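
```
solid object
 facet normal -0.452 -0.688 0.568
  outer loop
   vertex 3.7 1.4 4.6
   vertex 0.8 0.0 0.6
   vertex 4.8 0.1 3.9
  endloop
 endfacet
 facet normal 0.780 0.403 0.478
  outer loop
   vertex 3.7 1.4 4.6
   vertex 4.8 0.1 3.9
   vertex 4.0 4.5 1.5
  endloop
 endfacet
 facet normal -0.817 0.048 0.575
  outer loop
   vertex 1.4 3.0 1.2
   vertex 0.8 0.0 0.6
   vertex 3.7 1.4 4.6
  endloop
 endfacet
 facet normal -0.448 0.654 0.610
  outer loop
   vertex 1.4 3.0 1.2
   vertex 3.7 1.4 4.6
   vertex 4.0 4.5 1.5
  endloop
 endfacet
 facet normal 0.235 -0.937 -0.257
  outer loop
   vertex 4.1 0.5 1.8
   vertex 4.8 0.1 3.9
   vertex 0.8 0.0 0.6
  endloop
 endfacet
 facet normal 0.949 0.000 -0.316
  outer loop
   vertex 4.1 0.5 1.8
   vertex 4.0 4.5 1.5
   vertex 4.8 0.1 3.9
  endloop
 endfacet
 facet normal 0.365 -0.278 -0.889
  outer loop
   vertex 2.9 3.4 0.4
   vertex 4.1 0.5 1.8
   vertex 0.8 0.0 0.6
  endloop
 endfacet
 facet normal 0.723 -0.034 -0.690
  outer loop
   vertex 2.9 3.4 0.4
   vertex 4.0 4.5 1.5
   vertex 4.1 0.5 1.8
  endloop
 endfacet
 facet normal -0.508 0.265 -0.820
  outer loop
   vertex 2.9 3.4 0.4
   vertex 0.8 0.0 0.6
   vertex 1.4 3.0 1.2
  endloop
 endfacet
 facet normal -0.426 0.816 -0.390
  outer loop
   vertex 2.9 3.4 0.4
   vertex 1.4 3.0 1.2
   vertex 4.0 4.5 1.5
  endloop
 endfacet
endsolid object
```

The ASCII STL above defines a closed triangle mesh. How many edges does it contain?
15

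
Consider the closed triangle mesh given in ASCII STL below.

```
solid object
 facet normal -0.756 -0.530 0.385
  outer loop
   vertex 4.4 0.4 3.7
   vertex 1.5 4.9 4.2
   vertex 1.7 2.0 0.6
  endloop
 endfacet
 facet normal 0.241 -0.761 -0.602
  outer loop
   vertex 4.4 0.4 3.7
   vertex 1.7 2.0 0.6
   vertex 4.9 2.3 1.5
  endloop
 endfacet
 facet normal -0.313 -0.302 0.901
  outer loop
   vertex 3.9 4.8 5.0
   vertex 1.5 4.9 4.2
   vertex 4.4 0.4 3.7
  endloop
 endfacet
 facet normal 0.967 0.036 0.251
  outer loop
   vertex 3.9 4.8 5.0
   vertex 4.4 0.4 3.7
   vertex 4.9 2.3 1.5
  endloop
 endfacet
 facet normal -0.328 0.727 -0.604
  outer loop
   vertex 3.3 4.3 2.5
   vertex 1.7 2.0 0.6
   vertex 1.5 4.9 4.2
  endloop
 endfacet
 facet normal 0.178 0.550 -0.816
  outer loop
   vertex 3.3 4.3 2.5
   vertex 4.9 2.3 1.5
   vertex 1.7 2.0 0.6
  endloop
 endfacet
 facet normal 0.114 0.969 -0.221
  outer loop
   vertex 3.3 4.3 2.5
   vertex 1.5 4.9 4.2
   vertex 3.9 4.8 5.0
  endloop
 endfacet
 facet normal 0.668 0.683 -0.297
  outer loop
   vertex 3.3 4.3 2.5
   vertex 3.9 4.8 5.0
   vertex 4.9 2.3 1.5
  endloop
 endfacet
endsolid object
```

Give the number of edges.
12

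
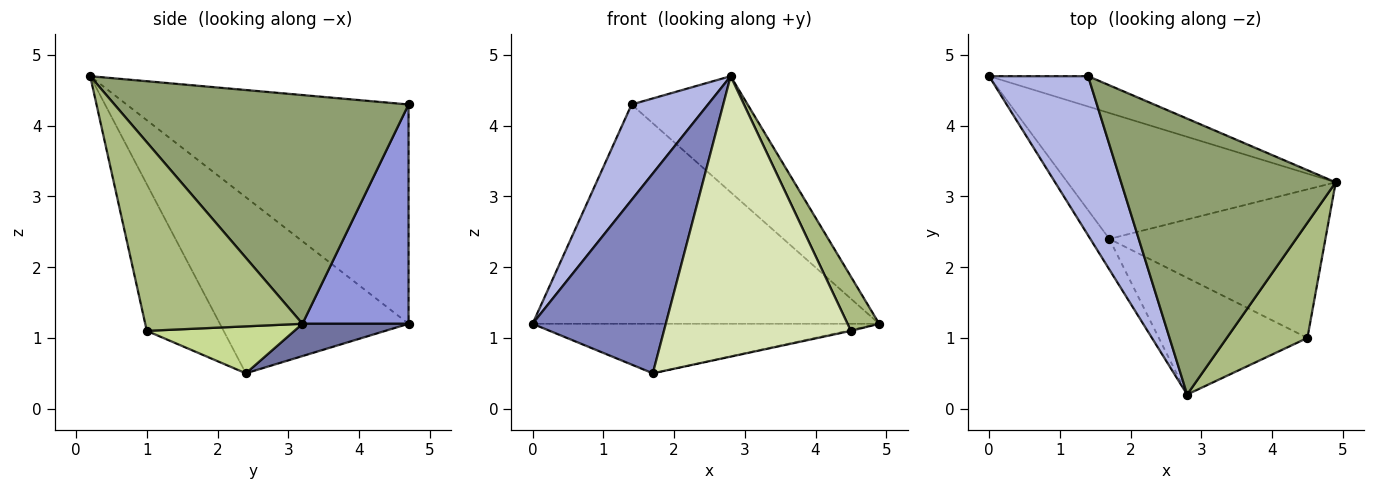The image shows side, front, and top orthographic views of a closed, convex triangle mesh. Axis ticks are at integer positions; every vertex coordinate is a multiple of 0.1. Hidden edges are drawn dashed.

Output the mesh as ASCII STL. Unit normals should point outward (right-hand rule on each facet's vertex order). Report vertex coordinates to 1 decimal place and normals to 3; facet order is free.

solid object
 facet normal 0.111 0.364 -0.925
  outer loop
   vertex 1.7 2.4 0.5
   vertex 0.0 4.7 1.2
   vertex 4.9 3.2 1.2
  endloop
 endfacet
 facet normal -0.814 -0.575 -0.088
  outer loop
   vertex 1.7 2.4 0.5
   vertex 2.8 0.2 4.7
   vertex 0.0 4.7 1.2
  endloop
 endfacet
 facet normal 0.290 0.948 -0.131
  outer loop
   vertex 1.4 4.7 4.3
   vertex 4.9 3.2 1.2
   vertex 0.0 4.7 1.2
  endloop
 endfacet
 facet normal -0.885 -0.240 0.400
  outer loop
   vertex 1.4 4.7 4.3
   vertex 0.0 4.7 1.2
   vertex 2.8 0.2 4.7
  endloop
 endfacet
 facet normal 0.701 0.276 0.658
  outer loop
   vertex 1.4 4.7 4.3
   vertex 2.8 0.2 4.7
   vertex 4.9 3.2 1.2
  endloop
 endfacet
 facet normal 0.904 -0.182 0.387
  outer loop
   vertex 4.5 1.0 1.1
   vertex 4.9 3.2 1.2
   vertex 2.8 0.2 4.7
  endloop
 endfacet
 facet normal 0.212 0.006 -0.977
  outer loop
   vertex 4.5 1.0 1.1
   vertex 1.7 2.4 0.5
   vertex 4.9 3.2 1.2
  endloop
 endfacet
 facet normal -0.355 -0.863 -0.359
  outer loop
   vertex 4.5 1.0 1.1
   vertex 2.8 0.2 4.7
   vertex 1.7 2.4 0.5
  endloop
 endfacet
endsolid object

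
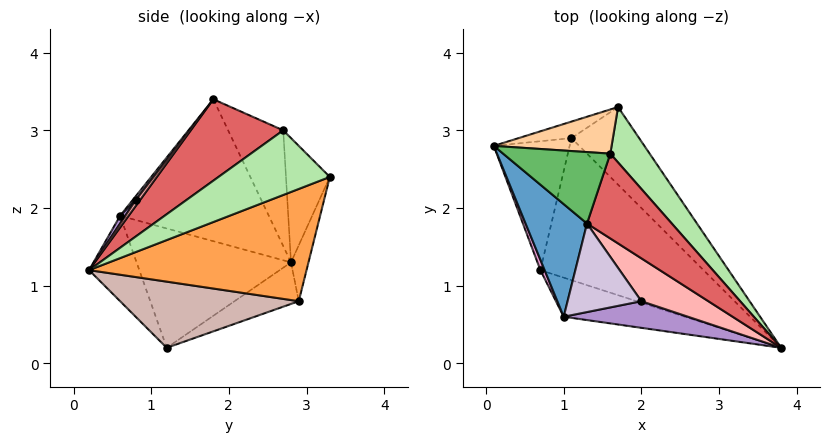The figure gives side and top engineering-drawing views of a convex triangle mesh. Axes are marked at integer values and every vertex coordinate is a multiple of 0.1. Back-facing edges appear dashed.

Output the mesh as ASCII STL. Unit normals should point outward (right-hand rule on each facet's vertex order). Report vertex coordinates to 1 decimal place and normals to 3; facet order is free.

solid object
 facet normal -0.887 -0.258 0.384
  outer loop
   vertex 1.0 0.6 1.9
   vertex 1.3 1.8 3.4
   vertex 0.1 2.8 1.3
  endloop
 endfacet
 facet normal -0.183 0.968 -0.173
  outer loop
   vertex 1.1 2.9 0.8
   vertex 0.1 2.8 1.3
   vertex 1.7 3.3 2.4
  endloop
 endfacet
 facet normal 0.675 0.615 -0.407
  outer loop
   vertex 1.1 2.9 0.8
   vertex 1.7 3.3 2.4
   vertex 3.8 0.2 1.2
  endloop
 endfacet
 facet normal -0.564 0.629 0.535
  outer loop
   vertex 1.6 2.7 3.0
   vertex 1.7 3.3 2.4
   vertex 0.1 2.8 1.3
  endloop
 endfacet
 facet normal -0.644 0.480 0.596
  outer loop
   vertex 1.6 2.7 3.0
   vertex 0.1 2.8 1.3
   vertex 1.3 1.8 3.4
  endloop
 endfacet
 facet normal 0.799 0.353 0.486
  outer loop
   vertex 1.6 2.7 3.0
   vertex 3.8 0.2 1.2
   vertex 1.7 3.3 2.4
  endloop
 endfacet
 facet normal 0.690 0.089 0.719
  outer loop
   vertex 1.6 2.7 3.0
   vertex 1.3 1.8 3.4
   vertex 3.8 0.2 1.2
  endloop
 endfacet
 facet normal 0.055 -0.777 0.627
  outer loop
   vertex 2.0 0.8 2.1
   vertex 3.8 0.2 1.2
   vertex 1.3 1.8 3.4
  endloop
 endfacet
 facet normal 0.038 -0.795 0.606
  outer loop
   vertex 2.0 0.8 2.1
   vertex 1.0 0.6 1.9
   vertex 3.8 0.2 1.2
  endloop
 endfacet
 facet normal 0.033 -0.784 0.620
  outer loop
   vertex 2.0 0.8 2.1
   vertex 1.3 1.8 3.4
   vertex 1.0 0.6 1.9
  endloop
 endfacet
 facet normal -0.207 -0.934 -0.293
  outer loop
   vertex 0.7 1.2 0.2
   vertex 3.8 0.2 1.2
   vertex 1.0 0.6 1.9
  endloop
 endfacet
 facet normal 0.366 0.232 -0.901
  outer loop
   vertex 0.7 1.2 0.2
   vertex 1.1 2.9 0.8
   vertex 3.8 0.2 1.2
  endloop
 endfacet
 facet normal -0.928 -0.371 0.033
  outer loop
   vertex 0.7 1.2 0.2
   vertex 1.0 0.6 1.9
   vertex 0.1 2.8 1.3
  endloop
 endfacet
 facet normal -0.443 0.389 -0.808
  outer loop
   vertex 0.7 1.2 0.2
   vertex 0.1 2.8 1.3
   vertex 1.1 2.9 0.8
  endloop
 endfacet
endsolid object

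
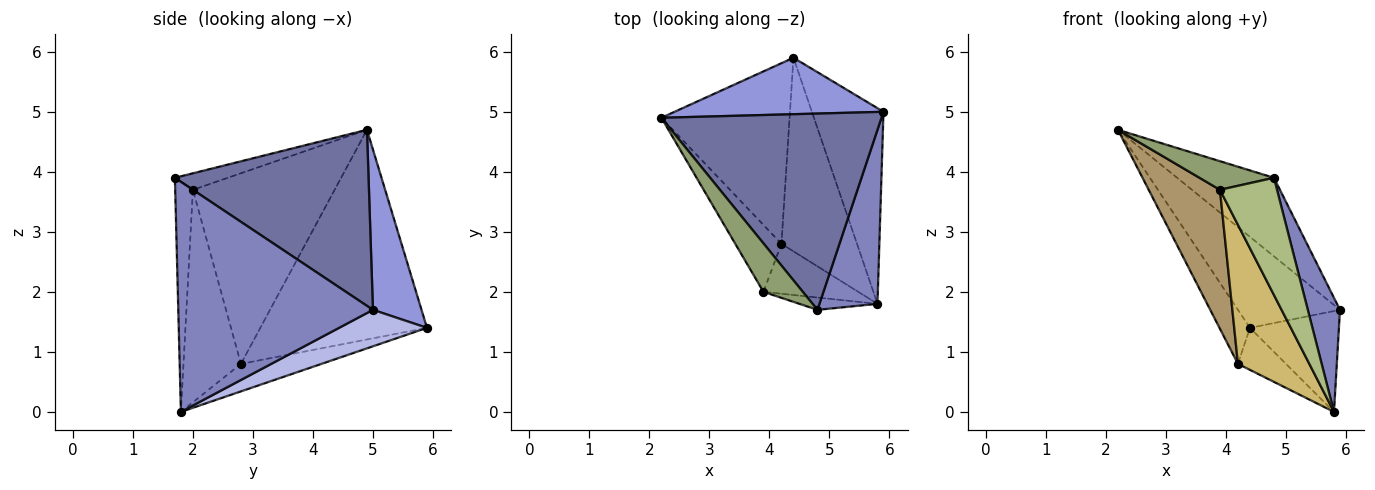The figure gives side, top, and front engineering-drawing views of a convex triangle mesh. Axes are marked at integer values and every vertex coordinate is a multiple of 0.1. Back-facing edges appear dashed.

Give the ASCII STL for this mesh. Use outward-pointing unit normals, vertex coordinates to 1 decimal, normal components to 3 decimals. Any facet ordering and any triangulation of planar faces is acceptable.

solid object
 facet normal 0.596 0.298 0.745
  outer loop
   vertex 4.8 1.7 3.9
   vertex 5.9 5.0 1.7
   vertex 2.2 4.9 4.7
  endloop
 endfacet
 facet normal 0.957 -0.158 0.241
  outer loop
   vertex 5.8 1.8 0.0
   vertex 5.9 5.0 1.7
   vertex 4.8 1.7 3.9
  endloop
 endfacet
 facet normal 0.375 0.788 0.489
  outer loop
   vertex 4.4 5.9 1.4
   vertex 2.2 4.9 4.7
   vertex 5.9 5.0 1.7
  endloop
 endfacet
 facet normal 0.412 0.417 -0.810
  outer loop
   vertex 4.4 5.9 1.4
   vertex 5.9 5.0 1.7
   vertex 5.8 1.8 0.0
  endloop
 endfacet
 facet normal -0.339 -0.478 0.810
  outer loop
   vertex 3.9 2.0 3.7
   vertex 4.8 1.7 3.9
   vertex 2.2 4.9 4.7
  endloop
 endfacet
 facet normal -0.295 -0.950 -0.100
  outer loop
   vertex 3.9 2.0 3.7
   vertex 5.8 1.8 0.0
   vertex 4.8 1.7 3.9
  endloop
 endfacet
 facet normal -0.843 0.154 -0.515
  outer loop
   vertex 4.2 2.8 0.8
   vertex 2.2 4.9 4.7
   vertex 4.4 5.9 1.4
  endloop
 endfacet
 facet normal -0.335 0.200 -0.921
  outer loop
   vertex 4.2 2.8 0.8
   vertex 4.4 5.9 1.4
   vertex 5.8 1.8 0.0
  endloop
 endfacet
 facet normal -0.873 -0.439 -0.211
  outer loop
   vertex 4.2 2.8 0.8
   vertex 3.9 2.0 3.7
   vertex 2.2 4.9 4.7
  endloop
 endfacet
 facet normal -0.604 -0.750 -0.269
  outer loop
   vertex 4.2 2.8 0.8
   vertex 5.8 1.8 0.0
   vertex 3.9 2.0 3.7
  endloop
 endfacet
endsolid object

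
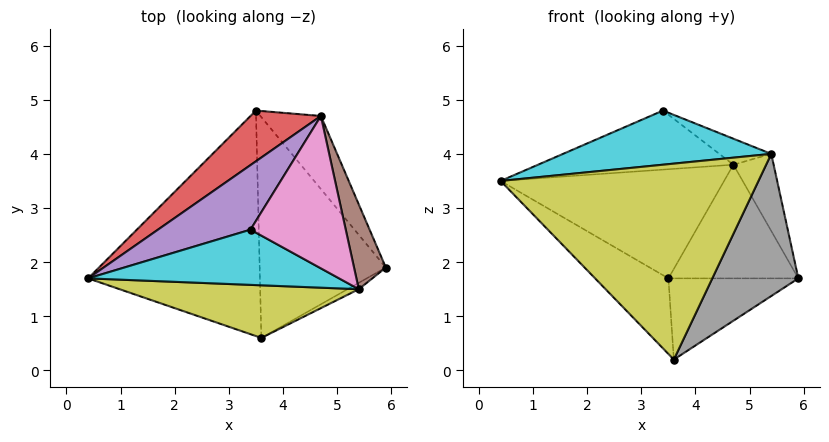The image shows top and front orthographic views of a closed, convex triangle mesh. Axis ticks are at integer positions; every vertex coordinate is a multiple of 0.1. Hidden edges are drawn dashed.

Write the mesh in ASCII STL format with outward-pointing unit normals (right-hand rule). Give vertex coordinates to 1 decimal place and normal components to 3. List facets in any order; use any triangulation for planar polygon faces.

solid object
 facet normal -0.656 0.240 -0.716
  outer loop
   vertex 3.6 0.6 0.2
   vertex 0.4 1.7 3.5
   vertex 3.5 4.8 1.7
  endloop
 endfacet
 facet normal 0.385 0.319 -0.866
  outer loop
   vertex 3.6 0.6 0.2
   vertex 3.5 4.8 1.7
   vertex 5.9 1.9 1.7
  endloop
 endfacet
 facet normal 0.713 0.590 -0.379
  outer loop
   vertex 4.7 4.7 3.8
   vertex 5.9 1.9 1.7
   vertex 3.5 4.8 1.7
  endloop
 endfacet
 facet normal -0.552 0.756 0.351
  outer loop
   vertex 4.7 4.7 3.8
   vertex 3.5 4.8 1.7
   vertex 0.4 1.7 3.5
  endloop
 endfacet
 facet normal -0.463 0.598 0.654
  outer loop
   vertex 4.7 4.7 3.8
   vertex 0.4 1.7 3.5
   vertex 3.4 2.6 4.8
  endloop
 endfacet
 facet normal 0.944 0.222 0.244
  outer loop
   vertex 5.4 1.5 4.0
   vertex 5.9 1.9 1.7
   vertex 4.7 4.7 3.8
  endloop
 endfacet
 facet normal 0.438 0.151 0.886
  outer loop
   vertex 5.4 1.5 4.0
   vertex 4.7 4.7 3.8
   vertex 3.4 2.6 4.8
  endloop
 endfacet
 facet normal 0.511 -0.859 -0.038
  outer loop
   vertex 5.4 1.5 4.0
   vertex 3.6 0.6 0.2
   vertex 5.9 1.9 1.7
  endloop
 endfacet
 facet normal -0.064 -0.964 0.259
  outer loop
   vertex 5.4 1.5 4.0
   vertex 0.4 1.7 3.5
   vertex 3.6 0.6 0.2
  endloop
 endfacet
 facet normal -0.099 -0.697 0.711
  outer loop
   vertex 5.4 1.5 4.0
   vertex 3.4 2.6 4.8
   vertex 0.4 1.7 3.5
  endloop
 endfacet
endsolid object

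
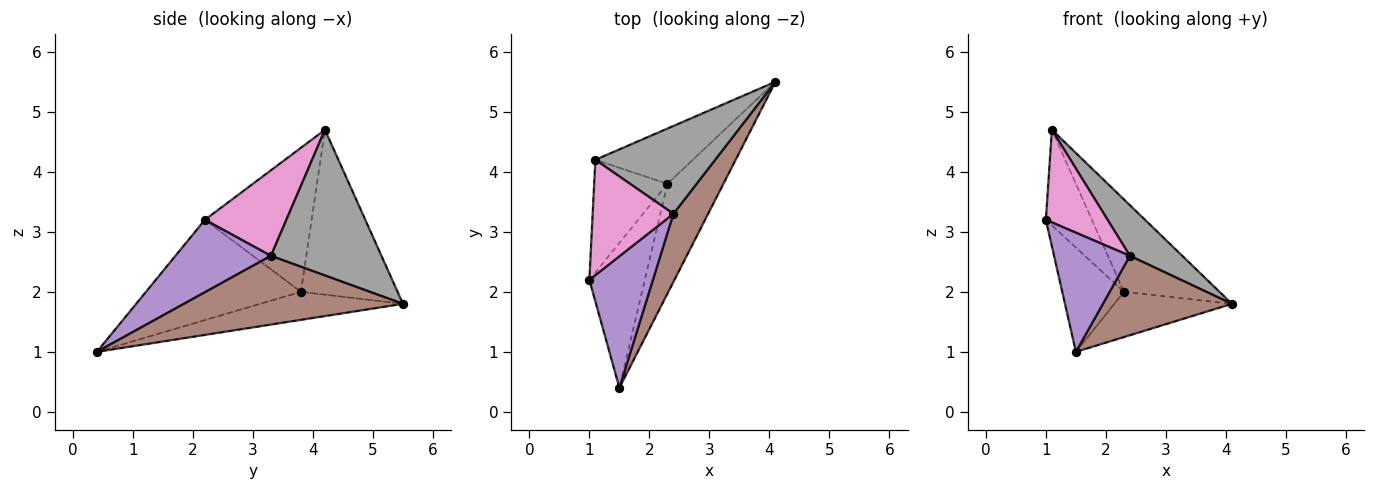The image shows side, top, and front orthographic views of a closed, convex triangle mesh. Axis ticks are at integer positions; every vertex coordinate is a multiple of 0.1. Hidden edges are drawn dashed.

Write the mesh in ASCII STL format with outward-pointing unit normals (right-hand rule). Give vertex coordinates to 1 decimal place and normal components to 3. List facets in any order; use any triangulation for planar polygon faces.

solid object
 facet normal -0.826 0.329 -0.457
  outer loop
   vertex 2.3 3.8 2.0
   vertex 1.5 0.4 1.0
   vertex 1.0 2.2 3.2
  endloop
 endfacet
 facet normal -0.832 0.359 -0.423
  outer loop
   vertex 2.3 3.8 2.0
   vertex 1.0 2.2 3.2
   vertex 1.1 4.2 4.7
  endloop
 endfacet
 facet normal -0.420 0.346 -0.839
  outer loop
   vertex 2.3 3.8 2.0
   vertex 4.1 5.5 1.8
   vertex 1.5 0.4 1.0
  endloop
 endfacet
 facet normal -0.655 0.648 -0.387
  outer loop
   vertex 2.3 3.8 2.0
   vertex 1.1 4.2 4.7
   vertex 4.1 5.5 1.8
  endloop
 endfacet
 facet normal 0.645 -0.513 0.566
  outer loop
   vertex 2.4 3.3 2.6
   vertex 1.0 2.2 3.2
   vertex 1.5 0.4 1.0
  endloop
 endfacet
 facet normal 0.790 -0.465 0.399
  outer loop
   vertex 2.4 3.3 2.6
   vertex 1.5 0.4 1.0
   vertex 4.1 5.5 1.8
  endloop
 endfacet
 facet normal 0.637 -0.483 0.601
  outer loop
   vertex 2.4 3.3 2.6
   vertex 1.1 4.2 4.7
   vertex 1.0 2.2 3.2
  endloop
 endfacet
 facet normal 0.725 -0.344 0.596
  outer loop
   vertex 2.4 3.3 2.6
   vertex 4.1 5.5 1.8
   vertex 1.1 4.2 4.7
  endloop
 endfacet
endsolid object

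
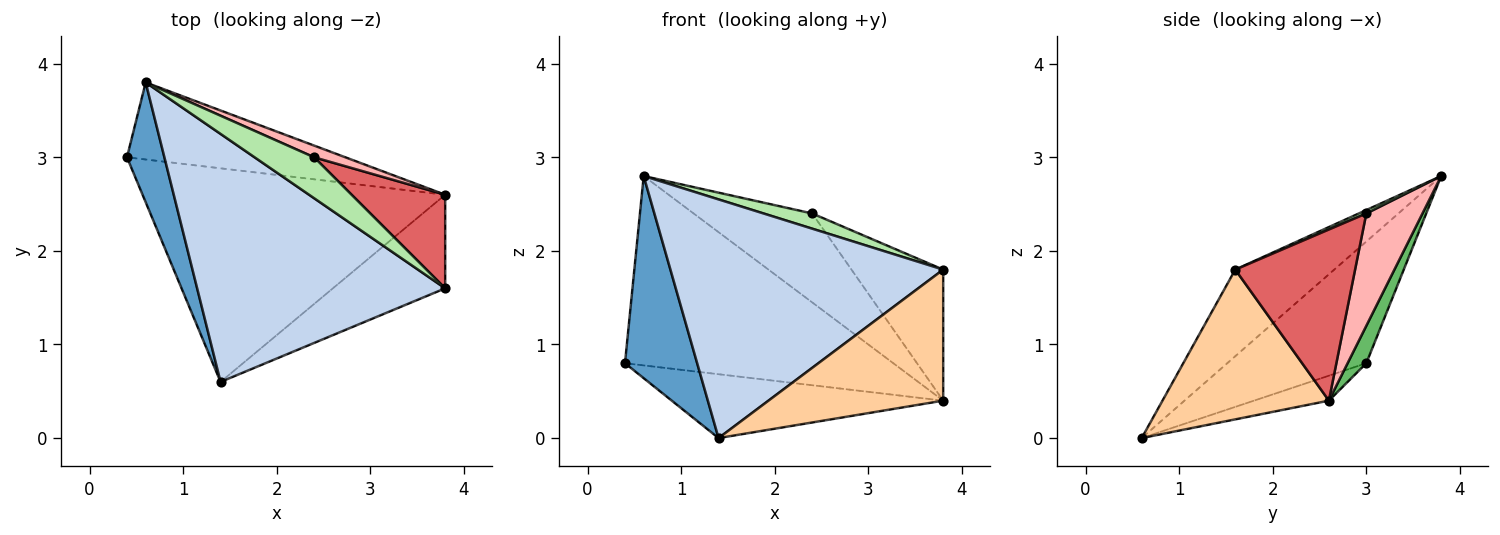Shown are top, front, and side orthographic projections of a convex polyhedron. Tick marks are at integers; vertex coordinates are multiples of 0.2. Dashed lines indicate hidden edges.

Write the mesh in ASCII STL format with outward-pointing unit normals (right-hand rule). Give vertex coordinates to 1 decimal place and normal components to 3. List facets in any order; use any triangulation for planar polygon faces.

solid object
 facet normal -0.856 -0.445 0.263
  outer loop
   vertex 0.6 3.8 2.8
   vertex 0.4 3.0 0.8
   vertex 1.4 0.6 0.0
  endloop
 endfacet
 facet normal -0.244 -0.672 0.699
  outer loop
   vertex 0.6 3.8 2.8
   vertex 1.4 0.6 0.0
   vertex 3.8 1.6 1.8
  endloop
 endfacet
 facet normal -0.079 0.286 -0.955
  outer loop
   vertex 3.8 2.6 0.4
   vertex 1.4 0.6 0.0
   vertex 0.4 3.0 0.8
  endloop
 endfacet
 facet normal 0.613 -0.643 -0.459
  outer loop
   vertex 3.8 2.6 0.4
   vertex 3.8 1.6 1.8
   vertex 1.4 0.6 0.0
  endloop
 endfacet
 facet normal 0.064 0.924 -0.376
  outer loop
   vertex 3.8 2.6 0.4
   vertex 0.4 3.0 0.8
   vertex 0.6 3.8 2.8
  endloop
 endfacet
 facet normal 0.053 -0.348 0.936
  outer loop
   vertex 2.4 3.0 2.4
   vertex 0.6 3.8 2.8
   vertex 3.8 1.6 1.8
  endloop
 endfacet
 facet normal 0.728 0.558 0.398
  outer loop
   vertex 2.4 3.0 2.4
   vertex 3.8 1.6 1.8
   vertex 3.8 2.6 0.4
  endloop
 endfacet
 facet normal 0.425 0.897 0.118
  outer loop
   vertex 2.4 3.0 2.4
   vertex 3.8 2.6 0.4
   vertex 0.6 3.8 2.8
  endloop
 endfacet
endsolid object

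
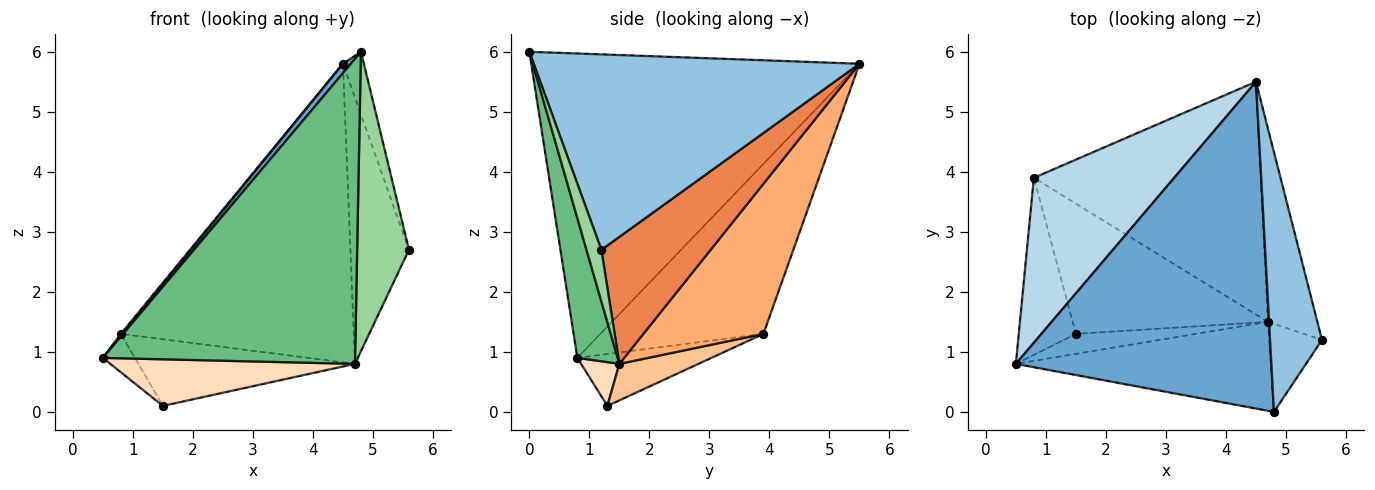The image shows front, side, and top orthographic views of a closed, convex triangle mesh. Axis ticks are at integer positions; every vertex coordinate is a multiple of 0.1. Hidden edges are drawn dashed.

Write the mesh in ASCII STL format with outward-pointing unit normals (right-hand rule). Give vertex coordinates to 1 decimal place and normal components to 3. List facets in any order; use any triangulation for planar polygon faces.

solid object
 facet normal -0.766 -0.018 0.643
  outer loop
   vertex 4.8 0.0 6.0
   vertex 4.5 5.5 5.8
   vertex 0.5 0.8 0.9
  endloop
 endfacet
 facet normal 0.965 0.062 0.256
  outer loop
   vertex 4.8 0.0 6.0
   vertex 5.6 1.2 2.7
   vertex 4.5 5.5 5.8
  endloop
 endfacet
 facet normal -0.771 -0.008 0.637
  outer loop
   vertex 0.8 3.9 1.3
   vertex 0.5 0.8 0.9
   vertex 4.5 5.5 5.8
  endloop
 endfacet
 facet normal -0.664 0.159 -0.731
  outer loop
   vertex 1.5 1.3 0.1
   vertex 0.5 0.8 0.9
   vertex 0.8 3.9 1.3
  endloop
 endfacet
 facet normal 0.834 0.447 -0.324
  outer loop
   vertex 4.7 1.5 0.8
   vertex 4.5 5.5 5.8
   vertex 5.6 1.2 2.7
  endloop
 endfacet
 facet normal 0.377 0.731 -0.569
  outer loop
   vertex 4.7 1.5 0.8
   vertex 0.8 3.9 1.3
   vertex 4.5 5.5 5.8
  endloop
 endfacet
 facet normal 0.164 0.449 -0.878
  outer loop
   vertex 4.7 1.5 0.8
   vertex 1.5 1.3 0.1
   vertex 0.8 3.9 1.3
  endloop
 endfacet
 facet normal 0.142 -0.910 -0.391
  outer loop
   vertex 4.7 1.5 0.8
   vertex 0.5 0.8 0.9
   vertex 1.5 1.3 0.1
  endloop
 endfacet
 facet normal 0.152 -0.949 -0.277
  outer loop
   vertex 4.7 1.5 0.8
   vertex 4.8 0.0 6.0
   vertex 0.5 0.8 0.9
  endloop
 endfacet
 facet normal 0.266 -0.925 -0.272
  outer loop
   vertex 4.7 1.5 0.8
   vertex 5.6 1.2 2.7
   vertex 4.8 0.0 6.0
  endloop
 endfacet
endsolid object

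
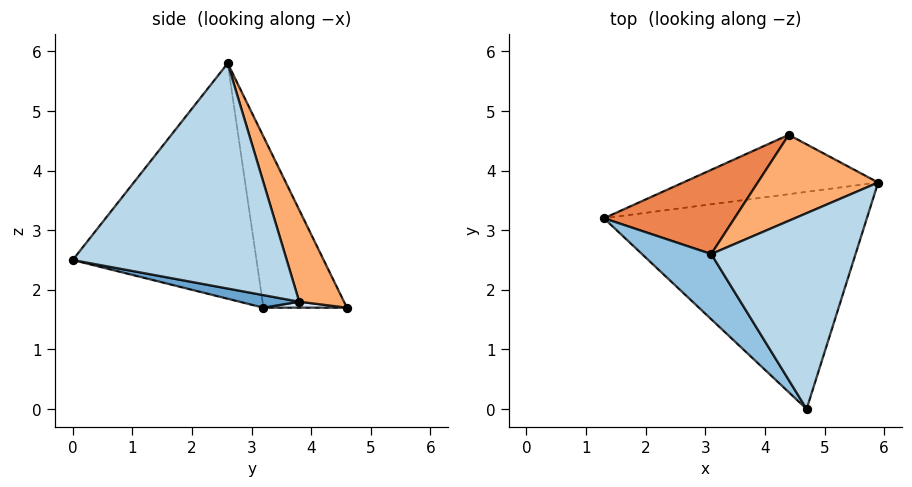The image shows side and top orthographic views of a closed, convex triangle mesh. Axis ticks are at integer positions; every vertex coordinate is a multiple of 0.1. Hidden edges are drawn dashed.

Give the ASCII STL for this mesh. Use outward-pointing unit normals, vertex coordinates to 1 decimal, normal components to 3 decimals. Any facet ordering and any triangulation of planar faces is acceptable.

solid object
 facet normal 0.047 -0.195 -0.980
  outer loop
   vertex 4.7 0.0 2.5
   vertex 1.3 3.2 1.7
   vertex 5.9 3.8 1.8
  endloop
 endfacet
 facet normal -0.696 -0.688 0.205
  outer loop
   vertex 3.1 2.6 5.8
   vertex 1.3 3.2 1.7
   vertex 4.7 0.0 2.5
  endloop
 endfacet
 facet normal 0.831 -0.164 0.532
  outer loop
   vertex 3.1 2.6 5.8
   vertex 4.7 0.0 2.5
   vertex 5.9 3.8 1.8
  endloop
 endfacet
 facet normal 0.030 -0.067 -0.997
  outer loop
   vertex 4.4 4.6 1.7
   vertex 5.9 3.8 1.8
   vertex 1.3 3.2 1.7
  endloop
 endfacet
 facet normal -0.393 0.869 0.300
  outer loop
   vertex 4.4 4.6 1.7
   vertex 1.3 3.2 1.7
   vertex 3.1 2.6 5.8
  endloop
 endfacet
 facet normal 0.381 0.777 0.500
  outer loop
   vertex 4.4 4.6 1.7
   vertex 3.1 2.6 5.8
   vertex 5.9 3.8 1.8
  endloop
 endfacet
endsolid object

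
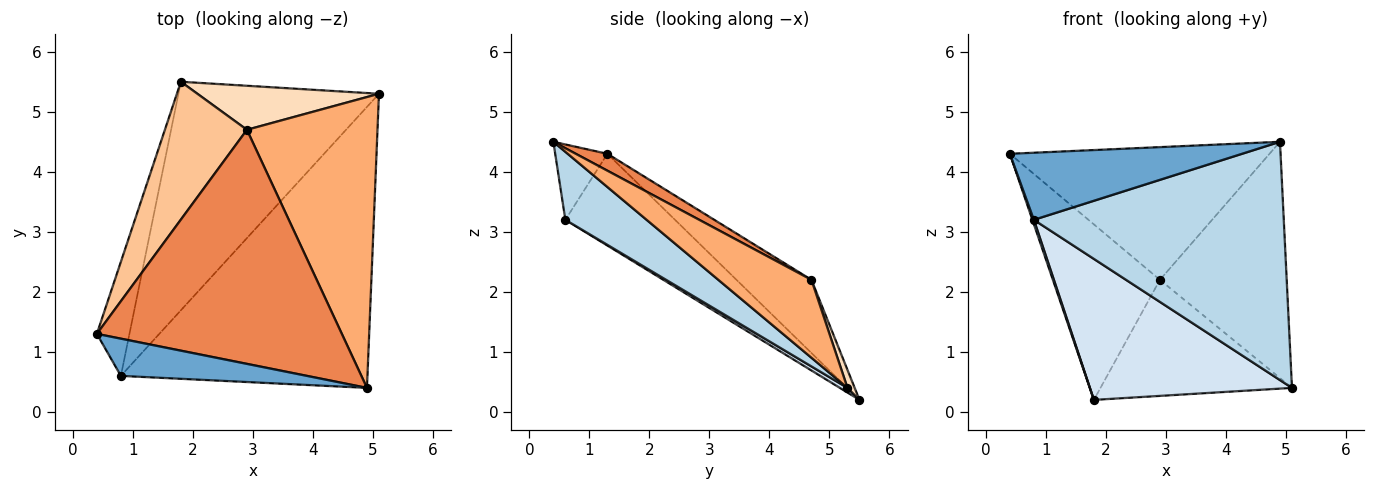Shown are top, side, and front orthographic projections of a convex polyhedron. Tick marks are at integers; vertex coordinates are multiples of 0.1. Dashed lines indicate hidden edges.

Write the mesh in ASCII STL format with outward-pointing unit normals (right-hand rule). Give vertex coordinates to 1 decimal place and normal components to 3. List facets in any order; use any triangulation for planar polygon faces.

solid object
 facet normal -0.193 -0.858 0.476
  outer loop
   vertex 0.8 0.6 3.2
   vertex 4.9 0.4 4.5
   vertex 0.4 1.3 4.3
  endloop
 endfacet
 facet normal -0.942 -0.013 -0.335
  outer loop
   vertex 0.8 0.6 3.2
   vertex 0.4 1.3 4.3
   vertex 1.8 5.5 0.2
  endloop
 endfacet
 facet normal 0.206 -0.633 -0.746
  outer loop
   vertex 0.8 0.6 3.2
   vertex 5.1 5.3 0.4
   vertex 4.9 0.4 4.5
  endloop
 endfacet
 facet normal 0.020 -0.525 -0.851
  outer loop
   vertex 0.8 0.6 3.2
   vertex 1.8 5.5 0.2
   vertex 5.1 5.3 0.4
  endloop
 endfacet
 facet normal 0.060 0.492 0.868
  outer loop
   vertex 2.9 4.7 2.2
   vertex 0.4 1.3 4.3
   vertex 4.9 0.4 4.5
  endloop
 endfacet
 facet normal 0.420 0.572 0.704
  outer loop
   vertex 2.9 4.7 2.2
   vertex 4.9 0.4 4.5
   vertex 5.1 5.3 0.4
  endloop
 endfacet
 facet normal -0.483 0.689 0.541
  outer loop
   vertex 2.9 4.7 2.2
   vertex 1.8 5.5 0.2
   vertex 0.4 1.3 4.3
  endloop
 endfacet
 facet normal 0.035 0.934 0.354
  outer loop
   vertex 2.9 4.7 2.2
   vertex 5.1 5.3 0.4
   vertex 1.8 5.5 0.2
  endloop
 endfacet
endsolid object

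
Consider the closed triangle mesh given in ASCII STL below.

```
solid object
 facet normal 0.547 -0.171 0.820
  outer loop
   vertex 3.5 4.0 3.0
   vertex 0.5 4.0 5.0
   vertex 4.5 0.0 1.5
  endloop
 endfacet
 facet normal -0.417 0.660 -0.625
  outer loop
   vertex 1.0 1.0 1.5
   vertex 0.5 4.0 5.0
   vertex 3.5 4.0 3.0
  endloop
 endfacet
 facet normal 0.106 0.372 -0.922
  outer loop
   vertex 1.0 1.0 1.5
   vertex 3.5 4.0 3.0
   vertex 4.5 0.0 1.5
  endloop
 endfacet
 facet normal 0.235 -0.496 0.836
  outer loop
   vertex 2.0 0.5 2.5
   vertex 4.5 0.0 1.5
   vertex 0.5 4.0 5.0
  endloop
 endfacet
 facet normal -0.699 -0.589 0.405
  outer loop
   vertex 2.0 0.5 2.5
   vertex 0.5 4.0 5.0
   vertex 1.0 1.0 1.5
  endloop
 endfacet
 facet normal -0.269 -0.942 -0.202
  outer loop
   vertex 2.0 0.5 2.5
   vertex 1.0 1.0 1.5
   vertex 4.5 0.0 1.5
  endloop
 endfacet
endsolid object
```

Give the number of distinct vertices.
5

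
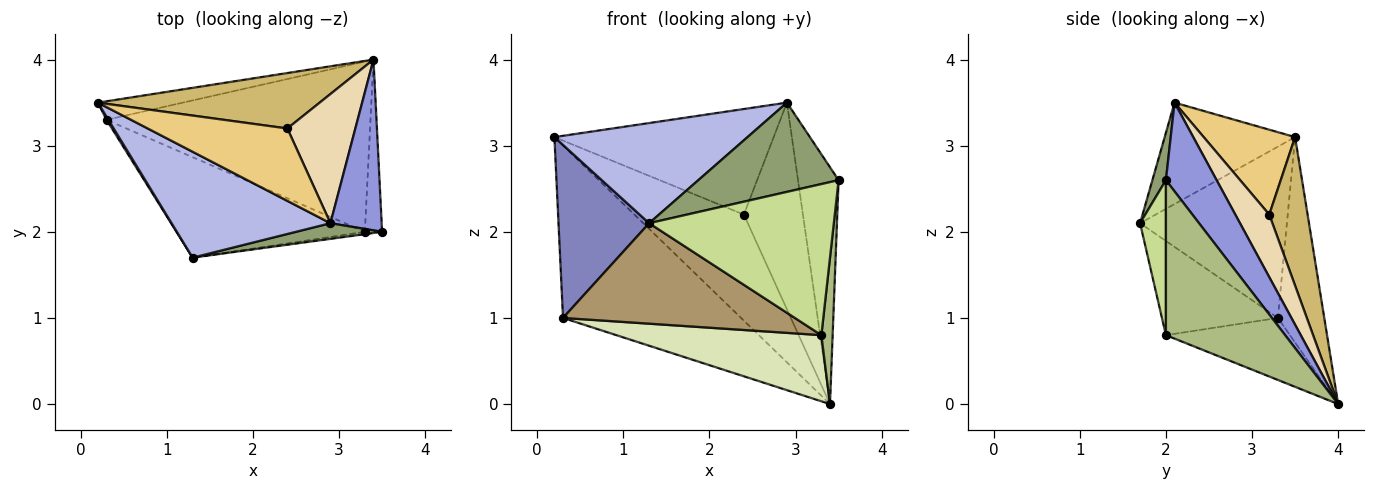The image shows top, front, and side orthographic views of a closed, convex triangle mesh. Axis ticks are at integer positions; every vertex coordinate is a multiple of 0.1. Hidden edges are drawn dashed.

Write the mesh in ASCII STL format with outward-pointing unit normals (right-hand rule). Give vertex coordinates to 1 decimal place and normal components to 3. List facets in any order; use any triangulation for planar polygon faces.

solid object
 facet normal -0.251 0.962 -0.104
  outer loop
   vertex 0.3 3.3 1.0
   vertex 0.2 3.5 3.1
   vertex 3.4 4.0 0.0
  endloop
 endfacet
 facet normal -0.851 -0.525 0.010
  outer loop
   vertex 0.3 3.3 1.0
   vertex 1.3 1.7 2.1
   vertex 0.2 3.5 3.1
  endloop
 endfacet
 facet normal 0.712 0.570 0.411
  outer loop
   vertex 2.9 2.1 3.5
   vertex 3.5 2.0 2.6
   vertex 3.4 4.0 0.0
  endloop
 endfacet
 facet normal -0.421 -0.623 0.659
  outer loop
   vertex 2.9 2.1 3.5
   vertex 0.2 3.5 3.1
   vertex 1.3 1.7 2.1
  endloop
 endfacet
 facet normal 0.095 -0.981 0.172
  outer loop
   vertex 2.9 2.1 3.5
   vertex 1.3 1.7 2.1
   vertex 3.5 2.0 2.6
  endloop
 endfacet
 facet normal 0.990 -0.093 -0.110
  outer loop
   vertex 3.3 2.0 0.8
   vertex 3.4 4.0 0.0
   vertex 3.5 2.0 2.6
  endloop
 endfacet
 facet normal 0.139 -0.990 -0.015
  outer loop
   vertex 3.3 2.0 0.8
   vertex 3.5 2.0 2.6
   vertex 1.3 1.7 2.1
  endloop
 endfacet
 facet normal -0.214 -0.354 -0.911
  outer loop
   vertex 3.3 2.0 0.8
   vertex 0.3 3.3 1.0
   vertex 3.4 4.0 0.0
  endloop
 endfacet
 facet normal -0.333 -0.667 -0.667
  outer loop
   vertex 3.3 2.0 0.8
   vertex 1.3 1.7 2.1
   vertex 0.3 3.3 1.0
  endloop
 endfacet
 facet normal 0.296 0.846 0.443
  outer loop
   vertex 2.4 3.2 2.2
   vertex 3.4 4.0 0.0
   vertex 0.2 3.5 3.1
  endloop
 endfacet
 facet normal 0.325 0.780 0.535
  outer loop
   vertex 2.4 3.2 2.2
   vertex 0.2 3.5 3.1
   vertex 2.9 2.1 3.5
  endloop
 endfacet
 facet normal 0.438 0.762 0.476
  outer loop
   vertex 2.4 3.2 2.2
   vertex 2.9 2.1 3.5
   vertex 3.4 4.0 0.0
  endloop
 endfacet
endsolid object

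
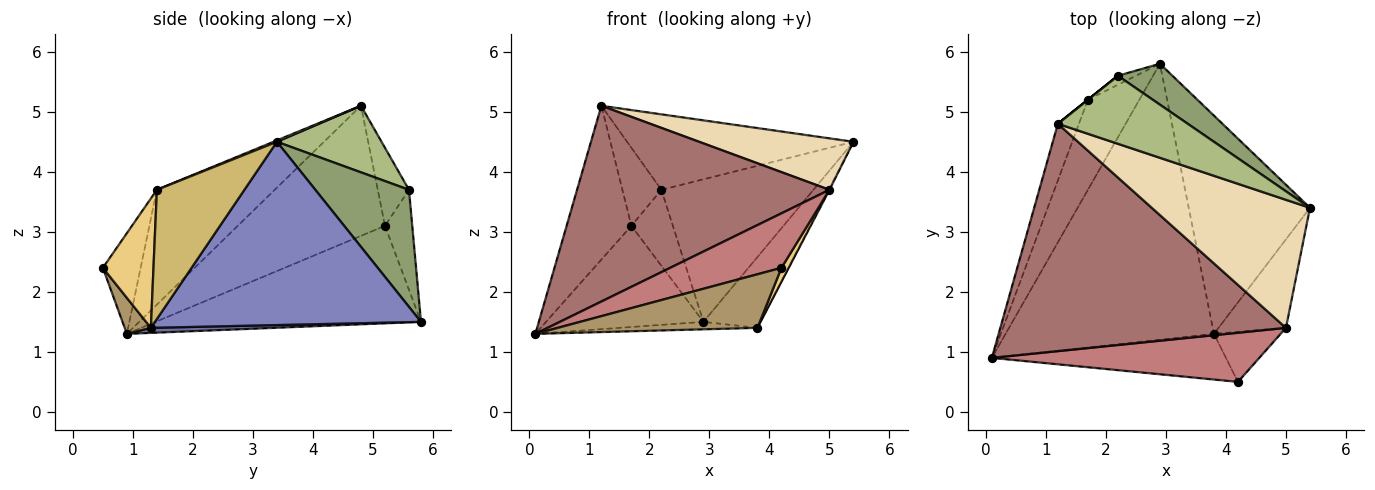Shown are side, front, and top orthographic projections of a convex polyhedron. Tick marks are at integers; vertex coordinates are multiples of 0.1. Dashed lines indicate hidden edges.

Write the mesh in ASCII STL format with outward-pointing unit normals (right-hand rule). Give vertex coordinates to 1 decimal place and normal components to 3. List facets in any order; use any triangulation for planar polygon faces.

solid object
 facet normal 0.024 0.027 -0.999
  outer loop
   vertex 3.8 1.3 1.4
   vertex 0.1 0.9 1.3
   vertex 2.9 5.8 1.5
  endloop
 endfacet
 facet normal 0.821 0.176 -0.543
  outer loop
   vertex 3.8 1.3 1.4
   vertex 2.9 5.8 1.5
   vertex 5.4 3.4 4.5
  endloop
 endfacet
 facet normal -0.783 0.464 -0.413
  outer loop
   vertex 1.7 5.2 3.1
   vertex 2.9 5.8 1.5
   vertex 0.1 0.9 1.3
  endloop
 endfacet
 facet normal -0.905 0.398 -0.147
  outer loop
   vertex 1.7 5.2 3.1
   vertex 0.1 0.9 1.3
   vertex 1.2 4.8 5.1
  endloop
 endfacet
 facet normal 0.509 0.827 0.237
  outer loop
   vertex 2.2 5.6 3.7
   vertex 5.4 3.4 4.5
   vertex 2.9 5.8 1.5
  endloop
 endfacet
 facet normal 0.325 0.703 0.633
  outer loop
   vertex 2.2 5.6 3.7
   vertex 1.2 4.8 5.1
   vertex 5.4 3.4 4.5
  endloop
 endfacet
 facet normal -0.547 0.831 -0.098
  outer loop
   vertex 2.2 5.6 3.7
   vertex 2.9 5.8 1.5
   vertex 1.7 5.2 3.1
  endloop
 endfacet
 facet normal -0.625 0.781 0.000
  outer loop
   vertex 2.2 5.6 3.7
   vertex 1.7 5.2 3.1
   vertex 1.2 4.8 5.1
  endloop
 endfacet
 facet normal 0.099 -0.757 -0.646
  outer loop
   vertex 4.2 0.5 2.4
   vertex 0.1 0.9 1.3
   vertex 3.8 1.3 1.4
  endloop
 endfacet
 facet normal 0.886 0.008 -0.463
  outer loop
   vertex 5.0 1.4 3.7
   vertex 3.8 1.3 1.4
   vertex 5.4 3.4 4.5
  endloop
 endfacet
 facet normal 0.882 -0.127 -0.454
  outer loop
   vertex 5.0 1.4 3.7
   vertex 4.2 0.5 2.4
   vertex 3.8 1.3 1.4
  endloop
 endfacet
 facet normal 0.008 -0.373 0.928
  outer loop
   vertex 5.0 1.4 3.7
   vertex 5.4 3.4 4.5
   vertex 1.2 4.8 5.1
  endloop
 endfacet
 facet normal -0.291 -0.624 0.725
  outer loop
   vertex 5.0 1.4 3.7
   vertex 1.2 4.8 5.1
   vertex 0.1 0.9 1.3
  endloop
 endfacet
 facet normal -0.244 -0.720 0.649
  outer loop
   vertex 5.0 1.4 3.7
   vertex 0.1 0.9 1.3
   vertex 4.2 0.5 2.4
  endloop
 endfacet
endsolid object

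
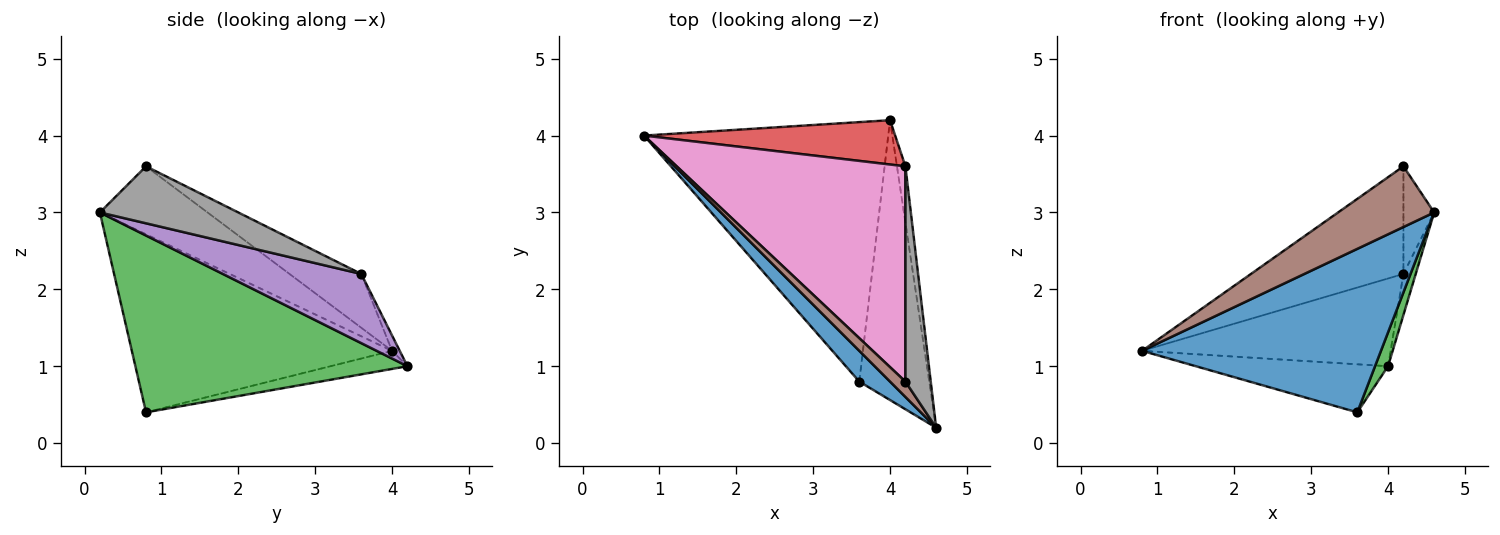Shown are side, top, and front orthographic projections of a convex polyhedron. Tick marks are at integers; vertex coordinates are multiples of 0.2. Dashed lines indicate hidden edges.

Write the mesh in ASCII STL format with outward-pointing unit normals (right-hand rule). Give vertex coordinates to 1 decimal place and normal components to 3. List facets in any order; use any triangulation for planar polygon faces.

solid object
 facet normal -0.731 -0.671 0.126
  outer loop
   vertex 3.6 0.8 0.4
   vertex 4.6 0.2 3.0
   vertex 0.8 4.0 1.2
  endloop
 endfacet
 facet normal -0.073 0.182 -0.981
  outer loop
   vertex 3.6 0.8 0.4
   vertex 0.8 4.0 1.2
   vertex 4.0 4.2 1.0
  endloop
 endfacet
 facet normal 0.929 -0.044 -0.368
  outer loop
   vertex 3.6 0.8 0.4
   vertex 4.0 4.2 1.0
   vertex 4.6 0.2 3.0
  endloop
 endfacet
 facet normal -0.028 0.892 0.451
  outer loop
   vertex 4.2 3.6 2.2
   vertex 4.0 4.2 1.0
   vertex 0.8 4.0 1.2
  endloop
 endfacet
 facet normal 0.989 0.088 -0.121
  outer loop
   vertex 4.2 3.6 2.2
   vertex 4.6 0.2 3.0
   vertex 4.0 4.2 1.0
  endloop
 endfacet
 facet normal -0.736 -0.657 0.166
  outer loop
   vertex 4.2 0.8 3.6
   vertex 0.8 4.0 1.2
   vertex 4.6 0.2 3.0
  endloop
 endfacet
 facet normal -0.206 0.438 0.875
  outer loop
   vertex 4.2 0.8 3.6
   vertex 4.2 3.6 2.2
   vertex 0.8 4.0 1.2
  endloop
 endfacet
 facet normal 0.896 0.199 0.398
  outer loop
   vertex 4.2 0.8 3.6
   vertex 4.6 0.2 3.0
   vertex 4.2 3.6 2.2
  endloop
 endfacet
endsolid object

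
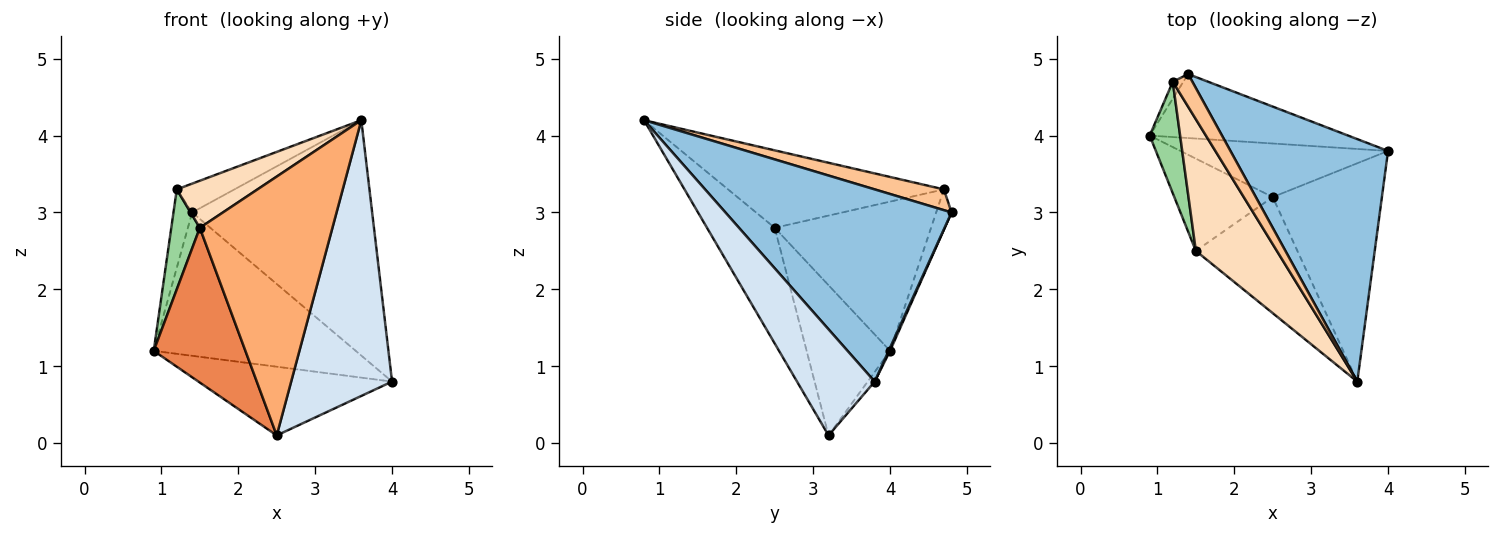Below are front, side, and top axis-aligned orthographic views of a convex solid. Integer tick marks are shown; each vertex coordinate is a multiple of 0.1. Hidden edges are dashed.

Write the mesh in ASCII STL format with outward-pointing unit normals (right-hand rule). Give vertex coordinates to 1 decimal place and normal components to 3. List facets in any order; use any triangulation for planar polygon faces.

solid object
 facet normal 0.006 0.913 -0.408
  outer loop
   vertex 1.4 4.8 3.0
   vertex 4.0 3.8 0.8
   vertex 0.9 4.0 1.2
  endloop
 endfacet
 facet normal 0.659 0.524 0.540
  outer loop
   vertex 1.4 4.8 3.0
   vertex 3.6 0.8 4.2
   vertex 4.0 3.8 0.8
  endloop
 endfacet
 facet normal -0.028 0.788 -0.615
  outer loop
   vertex 2.5 3.2 0.1
   vertex 0.9 4.0 1.2
   vertex 4.0 3.8 0.8
  endloop
 endfacet
 facet normal 0.517 -0.671 -0.532
  outer loop
   vertex 2.5 3.2 0.1
   vertex 4.0 3.8 0.8
   vertex 3.6 0.8 4.2
  endloop
 endfacet
 facet normal -0.616 -0.677 -0.404
  outer loop
   vertex 1.5 2.5 2.8
   vertex 0.9 4.0 1.2
   vertex 2.5 3.2 0.1
  endloop
 endfacet
 facet normal -0.422 -0.827 -0.371
  outer loop
   vertex 1.5 2.5 2.8
   vertex 2.5 3.2 0.1
   vertex 3.6 0.8 4.2
  endloop
 endfacet
 facet normal 0.622 0.518 0.587
  outer loop
   vertex 1.2 4.7 3.3
   vertex 3.6 0.8 4.2
   vertex 1.4 4.8 3.0
  endloop
 endfacet
 facet normal -0.669 -0.250 0.700
  outer loop
   vertex 1.2 4.7 3.3
   vertex 1.5 2.5 2.8
   vertex 3.6 0.8 4.2
  endloop
 endfacet
 facet normal -0.627 0.761 -0.164
  outer loop
   vertex 1.2 4.7 3.3
   vertex 1.4 4.8 3.0
   vertex 0.9 4.0 1.2
  endloop
 endfacet
 facet normal -0.965 -0.176 0.197
  outer loop
   vertex 1.2 4.7 3.3
   vertex 0.9 4.0 1.2
   vertex 1.5 2.5 2.8
  endloop
 endfacet
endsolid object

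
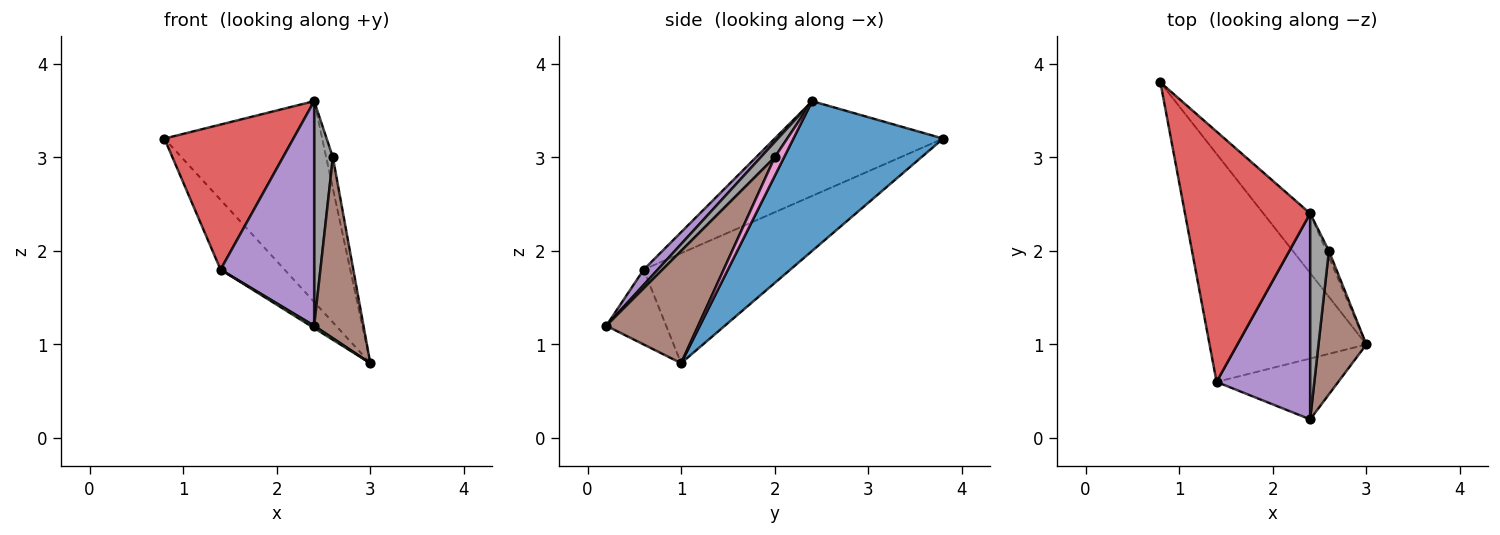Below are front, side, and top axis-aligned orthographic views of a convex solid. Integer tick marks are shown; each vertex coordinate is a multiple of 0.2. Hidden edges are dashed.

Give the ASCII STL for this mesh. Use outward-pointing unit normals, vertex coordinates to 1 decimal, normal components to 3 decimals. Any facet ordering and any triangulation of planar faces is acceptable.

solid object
 facet normal 0.673 0.709 -0.210
  outer loop
   vertex 2.4 2.4 3.6
   vertex 3.0 1.0 0.8
   vertex 0.8 3.8 3.2
  endloop
 endfacet
 facet normal -0.557 0.243 -0.794
  outer loop
   vertex 1.4 0.6 1.8
   vertex 0.8 3.8 3.2
   vertex 3.0 1.0 0.8
  endloop
 endfacet
 facet normal -0.524 -0.033 -0.851
  outer loop
   vertex 1.4 0.6 1.8
   vertex 3.0 1.0 0.8
   vertex 2.4 0.2 1.2
  endloop
 endfacet
 facet normal -0.548 -0.419 0.724
  outer loop
   vertex 1.4 0.6 1.8
   vertex 2.4 2.4 3.6
   vertex 0.8 3.8 3.2
  endloop
 endfacet
 facet normal 0.110 -0.733 0.672
  outer loop
   vertex 1.4 0.6 1.8
   vertex 2.4 0.2 1.2
   vertex 2.4 2.4 3.6
  endloop
 endfacet
 facet normal 0.825 -0.443 0.351
  outer loop
   vertex 2.6 2.0 3.0
   vertex 2.4 0.2 1.2
   vertex 3.0 1.0 0.8
  endloop
 endfacet
 facet normal 0.808 0.577 -0.115
  outer loop
   vertex 2.6 2.0 3.0
   vertex 3.0 1.0 0.8
   vertex 2.4 2.4 3.6
  endloop
 endfacet
 facet normal 0.484 -0.645 0.591
  outer loop
   vertex 2.6 2.0 3.0
   vertex 2.4 2.4 3.6
   vertex 2.4 0.2 1.2
  endloop
 endfacet
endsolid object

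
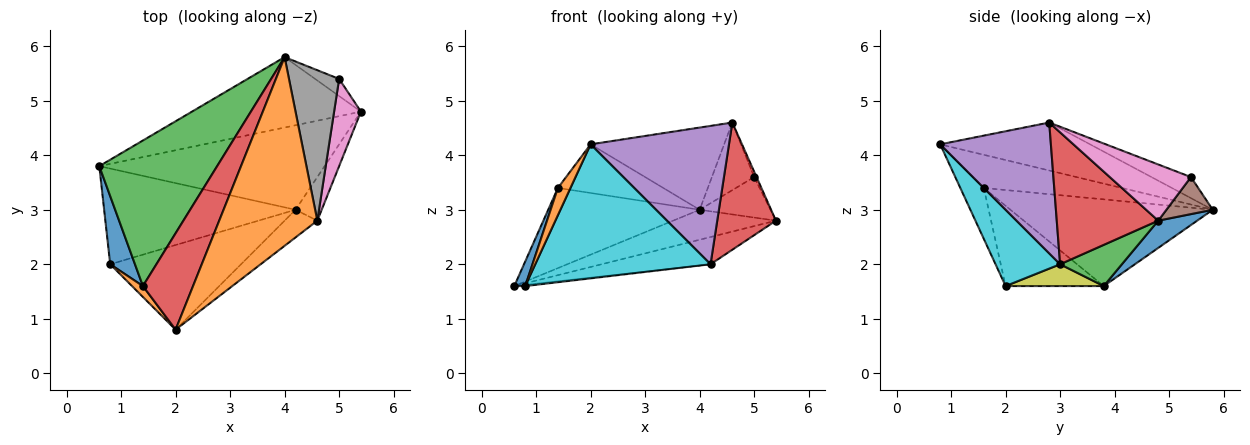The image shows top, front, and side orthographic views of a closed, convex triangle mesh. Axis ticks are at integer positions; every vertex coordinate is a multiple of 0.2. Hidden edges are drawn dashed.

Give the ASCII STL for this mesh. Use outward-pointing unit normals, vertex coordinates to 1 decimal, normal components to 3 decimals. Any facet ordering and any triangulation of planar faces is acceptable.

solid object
 facet normal 0.147 0.388 -0.910
  outer loop
   vertex 4.0 5.8 3.0
   vertex 5.4 4.8 2.8
   vertex 0.6 3.8 1.6
  endloop
 endfacet
 facet normal -0.409 0.364 0.837
  outer loop
   vertex 4.6 2.8 4.6
   vertex 4.0 5.8 3.0
   vertex 2.0 0.8 4.2
  endloop
 endfacet
 facet normal 0.171 0.302 -0.938
  outer loop
   vertex 4.2 3.0 2.0
   vertex 0.6 3.8 1.6
   vertex 5.4 4.8 2.8
  endloop
 endfacet
 facet normal 0.853 -0.494 -0.169
  outer loop
   vertex 4.2 3.0 2.0
   vertex 5.4 4.8 2.8
   vertex 4.6 2.8 4.6
  endloop
 endfacet
 facet normal 0.617 -0.772 -0.154
  outer loop
   vertex 4.2 3.0 2.0
   vertex 4.6 2.8 4.6
   vertex 2.0 0.8 4.2
  endloop
 endfacet
 facet normal 0.516 0.789 -0.334
  outer loop
   vertex 5.0 5.4 3.6
   vertex 5.4 4.8 2.8
   vertex 4.0 5.8 3.0
  endloop
 endfacet
 facet normal 0.902 0.027 0.431
  outer loop
   vertex 5.0 5.4 3.6
   vertex 4.6 2.8 4.6
   vertex 5.4 4.8 2.8
  endloop
 endfacet
 facet normal -0.358 0.383 0.852
  outer loop
   vertex 5.0 5.4 3.6
   vertex 4.0 5.8 3.0
   vertex 4.6 2.8 4.6
  endloop
 endfacet
 facet normal 0.113 0.013 -0.993
  outer loop
   vertex 0.8 2.0 1.6
   vertex 0.6 3.8 1.6
   vertex 4.2 3.0 2.0
  endloop
 endfacet
 facet normal 0.297 -0.807 -0.510
  outer loop
   vertex 0.8 2.0 1.6
   vertex 4.2 3.0 2.0
   vertex 2.0 0.8 4.2
  endloop
 endfacet
 facet normal -0.950 -0.106 0.293
  outer loop
   vertex 1.4 1.6 3.4
   vertex 0.6 3.8 1.6
   vertex 0.8 2.0 1.6
  endloop
 endfacet
 facet normal -0.866 -0.464 0.186
  outer loop
   vertex 1.4 1.6 3.4
   vertex 0.8 2.0 1.6
   vertex 2.0 0.8 4.2
  endloop
 endfacet
 facet normal -0.542 0.405 0.736
  outer loop
   vertex 1.4 1.6 3.4
   vertex 4.0 5.8 3.0
   vertex 0.6 3.8 1.6
  endloop
 endfacet
 facet normal -0.508 0.388 0.769
  outer loop
   vertex 1.4 1.6 3.4
   vertex 2.0 0.8 4.2
   vertex 4.0 5.8 3.0
  endloop
 endfacet
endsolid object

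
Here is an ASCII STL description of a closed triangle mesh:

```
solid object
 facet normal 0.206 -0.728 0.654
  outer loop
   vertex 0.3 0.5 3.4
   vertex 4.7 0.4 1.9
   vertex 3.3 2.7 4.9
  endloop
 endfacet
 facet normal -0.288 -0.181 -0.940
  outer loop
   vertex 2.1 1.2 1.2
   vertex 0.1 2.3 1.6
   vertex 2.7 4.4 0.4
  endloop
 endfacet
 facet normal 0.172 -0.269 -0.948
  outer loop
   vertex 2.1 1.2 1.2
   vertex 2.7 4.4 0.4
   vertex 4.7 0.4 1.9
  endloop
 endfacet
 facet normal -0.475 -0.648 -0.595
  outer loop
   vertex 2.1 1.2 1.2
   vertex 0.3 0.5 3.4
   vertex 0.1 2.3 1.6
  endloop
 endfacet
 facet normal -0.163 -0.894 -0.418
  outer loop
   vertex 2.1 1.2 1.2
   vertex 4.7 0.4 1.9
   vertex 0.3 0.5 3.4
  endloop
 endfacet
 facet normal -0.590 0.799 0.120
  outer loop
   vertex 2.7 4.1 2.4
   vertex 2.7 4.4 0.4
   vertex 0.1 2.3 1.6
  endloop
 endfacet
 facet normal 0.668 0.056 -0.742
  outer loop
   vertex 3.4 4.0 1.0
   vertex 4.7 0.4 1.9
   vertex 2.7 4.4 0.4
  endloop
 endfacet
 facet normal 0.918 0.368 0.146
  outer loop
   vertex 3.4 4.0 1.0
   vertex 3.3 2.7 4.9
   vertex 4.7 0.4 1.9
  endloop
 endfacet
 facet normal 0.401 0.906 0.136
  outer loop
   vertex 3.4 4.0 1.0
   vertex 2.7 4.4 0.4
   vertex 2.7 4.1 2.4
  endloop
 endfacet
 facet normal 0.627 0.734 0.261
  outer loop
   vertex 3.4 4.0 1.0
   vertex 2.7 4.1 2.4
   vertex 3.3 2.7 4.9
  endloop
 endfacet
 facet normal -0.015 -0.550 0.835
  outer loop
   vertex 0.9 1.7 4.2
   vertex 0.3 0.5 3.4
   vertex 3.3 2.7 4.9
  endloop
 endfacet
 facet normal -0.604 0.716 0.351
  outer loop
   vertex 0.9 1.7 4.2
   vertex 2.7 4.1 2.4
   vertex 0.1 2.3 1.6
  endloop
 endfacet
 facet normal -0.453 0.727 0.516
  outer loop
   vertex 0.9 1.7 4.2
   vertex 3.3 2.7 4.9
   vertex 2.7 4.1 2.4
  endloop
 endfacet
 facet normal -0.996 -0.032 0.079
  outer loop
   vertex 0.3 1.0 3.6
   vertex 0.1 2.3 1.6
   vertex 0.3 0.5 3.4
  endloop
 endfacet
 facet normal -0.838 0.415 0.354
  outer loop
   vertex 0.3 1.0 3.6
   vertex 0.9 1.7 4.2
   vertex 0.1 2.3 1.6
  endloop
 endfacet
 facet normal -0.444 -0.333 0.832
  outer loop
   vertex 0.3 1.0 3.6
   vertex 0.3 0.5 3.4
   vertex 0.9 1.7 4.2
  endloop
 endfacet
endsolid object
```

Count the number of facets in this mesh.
16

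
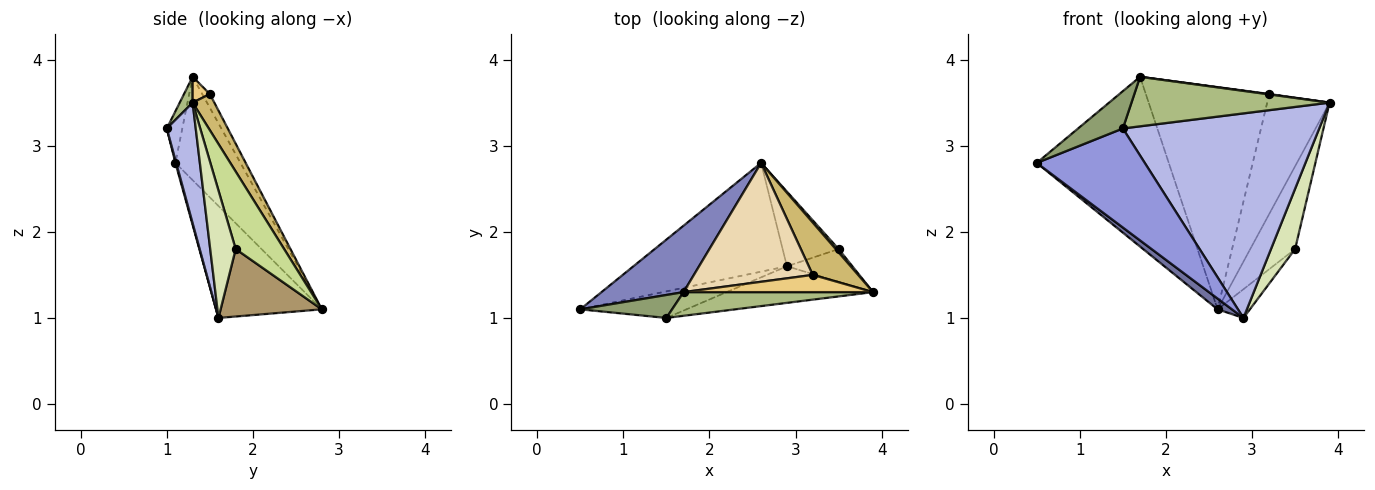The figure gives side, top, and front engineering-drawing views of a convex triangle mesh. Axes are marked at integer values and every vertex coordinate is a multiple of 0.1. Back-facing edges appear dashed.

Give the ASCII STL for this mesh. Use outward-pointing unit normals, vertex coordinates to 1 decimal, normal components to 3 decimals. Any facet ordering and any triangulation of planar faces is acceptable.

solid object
 facet normal -0.587 -0.080 -0.805
  outer loop
   vertex 2.9 1.6 1.0
   vertex 0.5 1.1 2.8
   vertex 2.6 2.8 1.1
  endloop
 endfacet
 facet normal -0.417 0.846 0.331
  outer loop
   vertex 1.7 1.3 3.8
   vertex 2.6 2.8 1.1
   vertex 0.5 1.1 2.8
  endloop
 endfacet
 facet normal 0.007 -0.966 -0.259
  outer loop
   vertex 1.5 1.0 3.2
   vertex 0.5 1.1 2.8
   vertex 2.9 1.6 1.0
  endloop
 endfacet
 facet normal 0.144 -0.974 -0.174
  outer loop
   vertex 1.5 1.0 3.2
   vertex 2.9 1.6 1.0
   vertex 3.9 1.3 3.5
  endloop
 endfacet
 facet normal -0.283 -0.817 0.503
  outer loop
   vertex 1.5 1.0 3.2
   vertex 1.7 1.3 3.8
   vertex 0.5 1.1 2.8
  endloop
 endfacet
 facet normal 0.059 -0.901 0.431
  outer loop
   vertex 1.5 1.0 3.2
   vertex 3.9 1.3 3.5
   vertex 1.7 1.3 3.8
  endloop
 endfacet
 facet normal 0.733 0.679 0.027
  outer loop
   vertex 3.5 1.8 1.8
   vertex 2.6 2.8 1.1
   vertex 3.9 1.3 3.5
  endloop
 endfacet
 facet normal 0.681 -0.644 -0.350
  outer loop
   vertex 3.5 1.8 1.8
   vertex 3.9 1.3 3.5
   vertex 2.9 1.6 1.0
  endloop
 endfacet
 facet normal 0.747 0.239 -0.620
  outer loop
   vertex 3.5 1.8 1.8
   vertex 2.9 1.6 1.0
   vertex 2.6 2.8 1.1
  endloop
 endfacet
 facet normal 0.304 0.873 0.381
  outer loop
   vertex 3.2 1.5 3.6
   vertex 3.9 1.3 3.5
   vertex 2.6 2.8 1.1
  endloop
 endfacet
 facet normal 0.135 -0.023 0.991
  outer loop
   vertex 3.2 1.5 3.6
   vertex 1.7 1.3 3.8
   vertex 3.9 1.3 3.5
  endloop
 endfacet
 facet normal -0.055 0.880 0.471
  outer loop
   vertex 3.2 1.5 3.6
   vertex 2.6 2.8 1.1
   vertex 1.7 1.3 3.8
  endloop
 endfacet
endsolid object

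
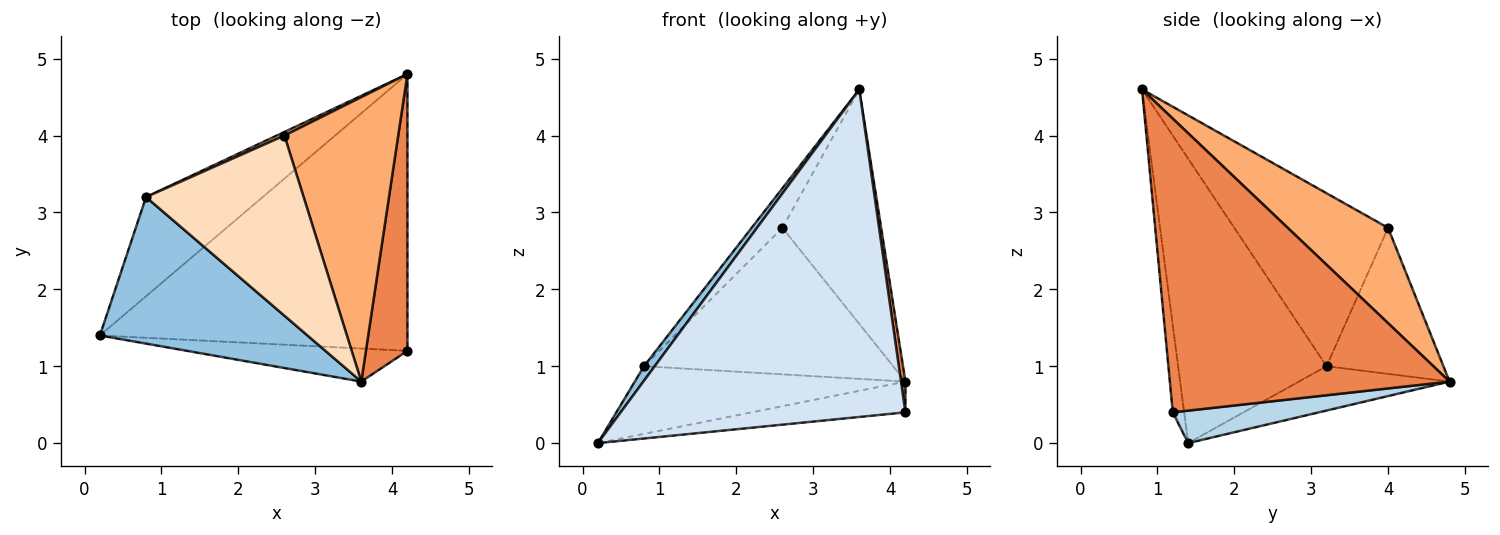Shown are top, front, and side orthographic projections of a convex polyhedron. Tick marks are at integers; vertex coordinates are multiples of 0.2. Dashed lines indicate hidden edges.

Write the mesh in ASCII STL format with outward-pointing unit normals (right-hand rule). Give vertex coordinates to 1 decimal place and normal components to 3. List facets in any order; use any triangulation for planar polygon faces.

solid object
 facet normal -0.299 0.538 -0.788
  outer loop
   vertex 0.8 3.2 1.0
   vertex 4.2 4.8 0.8
   vertex 0.2 1.4 0.0
  endloop
 endfacet
 facet normal -0.806 -0.058 0.588
  outer loop
   vertex 0.8 3.2 1.0
   vertex 0.2 1.4 0.0
   vertex 3.6 0.8 4.6
  endloop
 endfacet
 facet normal 0.104 0.110 -0.988
  outer loop
   vertex 4.2 1.2 0.4
   vertex 0.2 1.4 0.0
   vertex 4.2 4.8 0.8
  endloop
 endfacet
 facet normal -0.040 -0.994 -0.100
  outer loop
   vertex 4.2 1.2 0.4
   vertex 3.6 0.8 4.6
   vertex 0.2 1.4 0.0
  endloop
 endfacet
 facet normal 0.990 -0.016 0.140
  outer loop
   vertex 4.2 1.2 0.4
   vertex 4.2 4.8 0.8
   vertex 3.6 0.8 4.6
  endloop
 endfacet
 facet normal 0.543 0.534 0.648
  outer loop
   vertex 2.6 4.0 2.8
   vertex 3.6 0.8 4.6
   vertex 4.2 4.8 0.8
  endloop
 endfacet
 facet normal -0.425 0.905 0.022
  outer loop
   vertex 2.6 4.0 2.8
   vertex 4.2 4.8 0.8
   vertex 0.8 3.2 1.0
  endloop
 endfacet
 facet normal -0.731 0.146 0.666
  outer loop
   vertex 2.6 4.0 2.8
   vertex 0.8 3.2 1.0
   vertex 3.6 0.8 4.6
  endloop
 endfacet
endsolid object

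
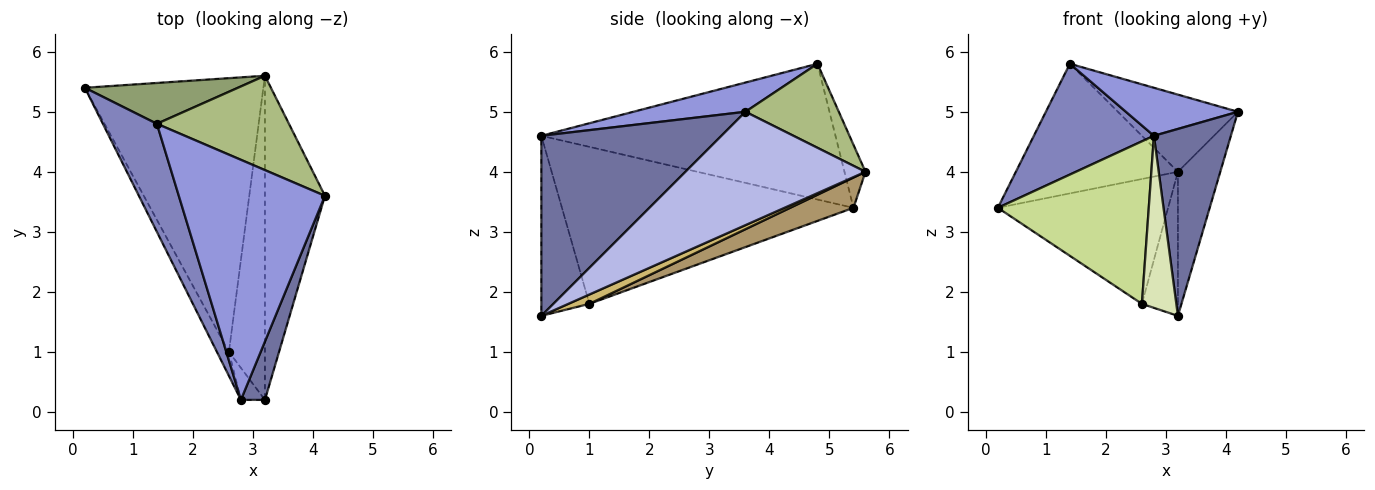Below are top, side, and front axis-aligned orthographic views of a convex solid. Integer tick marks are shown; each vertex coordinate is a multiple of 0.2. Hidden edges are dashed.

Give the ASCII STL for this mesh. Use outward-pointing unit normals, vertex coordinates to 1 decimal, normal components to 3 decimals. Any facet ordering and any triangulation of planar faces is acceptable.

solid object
 facet normal 0.913 -0.390 0.122
  outer loop
   vertex 3.2 0.2 1.6
   vertex 4.2 3.6 5.0
   vertex 2.8 0.2 4.6
  endloop
 endfacet
 facet normal -0.869 -0.355 0.346
  outer loop
   vertex 1.4 4.8 5.8
   vertex 0.2 5.4 3.4
   vertex 2.8 0.2 4.6
  endloop
 endfacet
 facet normal 0.192 -0.192 0.962
  outer loop
   vertex 1.4 4.8 5.8
   vertex 2.8 0.2 4.6
   vertex 4.2 3.6 5.0
  endloop
 endfacet
 facet normal 0.865 0.204 -0.458
  outer loop
   vertex 3.2 5.6 4.0
   vertex 4.2 3.6 5.0
   vertex 3.2 0.2 1.6
  endloop
 endfacet
 facet normal -0.123 0.947 0.298
  outer loop
   vertex 3.2 5.6 4.0
   vertex 0.2 5.4 3.4
   vertex 1.4 4.8 5.8
  endloop
 endfacet
 facet normal 0.442 0.568 0.694
  outer loop
   vertex 3.2 5.6 4.0
   vertex 1.4 4.8 5.8
   vertex 4.2 3.6 5.0
  endloop
 endfacet
 facet normal -0.886 -0.459 -0.068
  outer loop
   vertex 2.6 1.0 1.8
   vertex 2.8 0.2 4.6
   vertex 0.2 5.4 3.4
  endloop
 endfacet
 facet normal -0.808 -0.579 -0.108
  outer loop
   vertex 2.6 1.0 1.8
   vertex 3.2 0.2 1.6
   vertex 2.8 0.2 4.6
  endloop
 endfacet
 facet normal 0.152 0.410 -0.899
  outer loop
   vertex 2.6 1.0 1.8
   vertex 0.2 5.4 3.4
   vertex 3.2 5.6 4.0
  endloop
 endfacet
 facet normal 0.231 0.395 -0.889
  outer loop
   vertex 2.6 1.0 1.8
   vertex 3.2 5.6 4.0
   vertex 3.2 0.2 1.6
  endloop
 endfacet
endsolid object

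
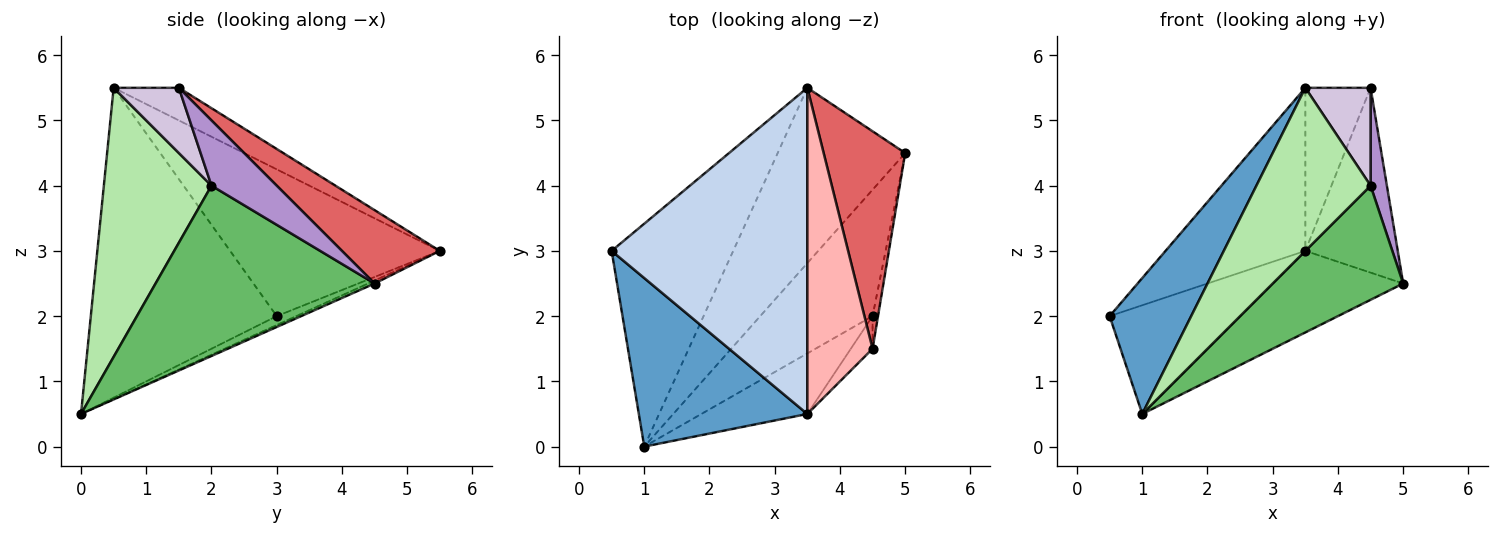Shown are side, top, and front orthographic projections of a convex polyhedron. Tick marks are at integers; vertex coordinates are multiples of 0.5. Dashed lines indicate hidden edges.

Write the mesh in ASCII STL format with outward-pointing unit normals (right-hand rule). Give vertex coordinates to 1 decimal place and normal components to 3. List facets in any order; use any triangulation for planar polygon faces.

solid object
 facet normal -0.820 -0.360 0.446
  outer loop
   vertex 1.0 0.0 0.5
   vertex 3.5 0.5 5.5
   vertex 0.5 3.0 2.0
  endloop
 endfacet
 facet normal -0.557 0.371 0.743
  outer loop
   vertex 3.5 5.5 3.0
   vertex 0.5 3.0 2.0
   vertex 3.5 0.5 5.5
  endloop
 endfacet
 facet normal -0.066 0.437 -0.897
  outer loop
   vertex 3.5 5.5 3.0
   vertex 1.0 0.0 0.5
   vertex 0.5 3.0 2.0
  endloop
 endfacet
 facet normal -0.021 0.422 -0.907
  outer loop
   vertex 3.5 5.5 3.0
   vertex 5.0 4.5 2.5
   vertex 1.0 0.0 0.5
  endloop
 endfacet
 facet normal 0.747 -0.445 -0.493
  outer loop
   vertex 4.5 2.0 4.0
   vertex 1.0 0.0 0.5
   vertex 5.0 4.5 2.5
  endloop
 endfacet
 facet normal 0.662 -0.702 -0.261
  outer loop
   vertex 4.5 2.0 4.0
   vertex 3.5 0.5 5.5
   vertex 1.0 0.0 0.5
  endloop
 endfacet
 facet normal 0.566 0.534 0.628
  outer loop
   vertex 4.5 1.5 5.5
   vertex 5.0 4.5 2.5
   vertex 3.5 5.5 3.0
  endloop
 endfacet
 facet normal -0.408 0.408 0.816
  outer loop
   vertex 4.5 1.5 5.5
   vertex 3.5 5.5 3.0
   vertex 3.5 0.5 5.5
  endloop
 endfacet
 facet normal 0.967 -0.242 -0.081
  outer loop
   vertex 4.5 1.5 5.5
   vertex 4.5 2.0 4.0
   vertex 5.0 4.5 2.5
  endloop
 endfacet
 facet normal 0.688 -0.688 -0.229
  outer loop
   vertex 4.5 1.5 5.5
   vertex 3.5 0.5 5.5
   vertex 4.5 2.0 4.0
  endloop
 endfacet
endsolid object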